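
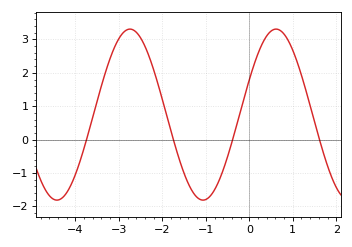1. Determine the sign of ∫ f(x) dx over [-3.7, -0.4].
positive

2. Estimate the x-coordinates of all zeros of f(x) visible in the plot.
-3.74, -1.75, -0.384, 1.61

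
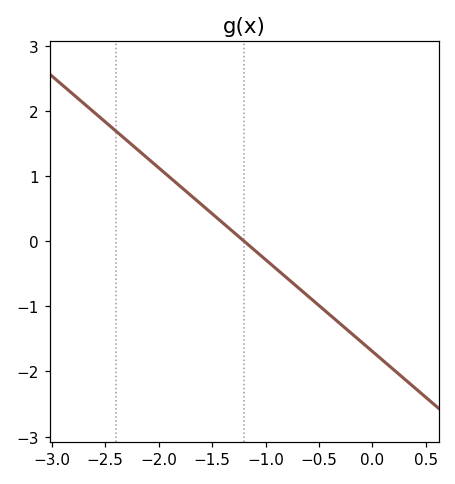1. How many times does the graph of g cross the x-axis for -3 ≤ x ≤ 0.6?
1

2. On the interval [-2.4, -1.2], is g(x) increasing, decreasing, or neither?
decreasing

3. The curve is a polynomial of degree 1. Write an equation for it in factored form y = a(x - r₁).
y = -1.41(x + 1.2)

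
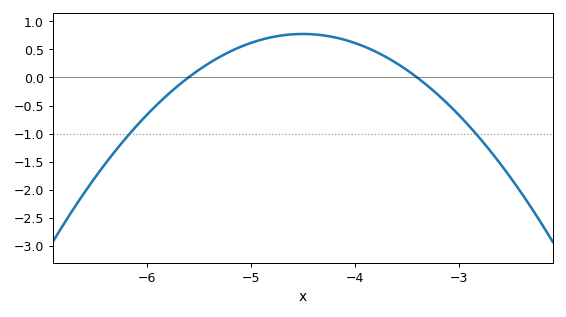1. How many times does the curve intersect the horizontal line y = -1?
2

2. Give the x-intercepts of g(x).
-5.6, -3.4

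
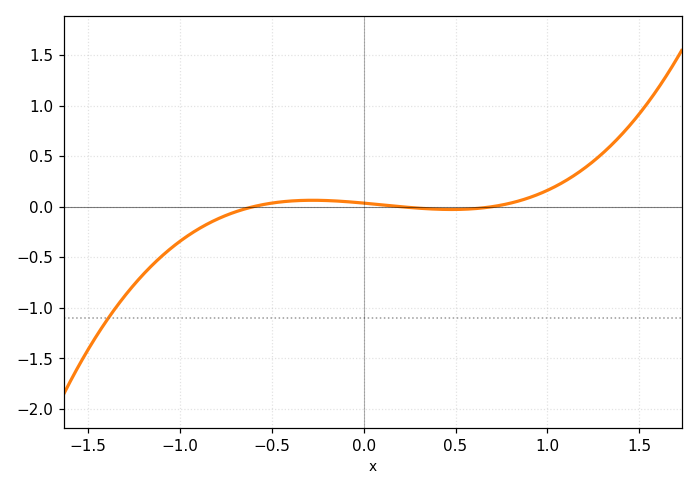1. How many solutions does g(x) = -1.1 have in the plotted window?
1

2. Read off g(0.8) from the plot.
0.05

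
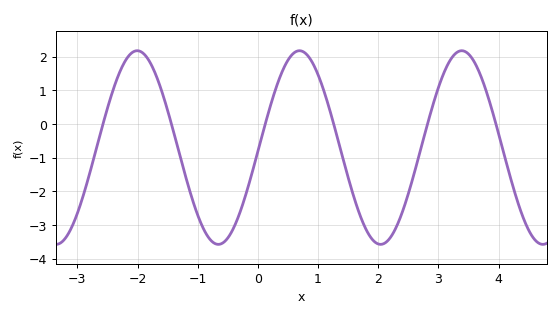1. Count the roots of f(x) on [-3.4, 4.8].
6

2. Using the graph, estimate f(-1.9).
2.09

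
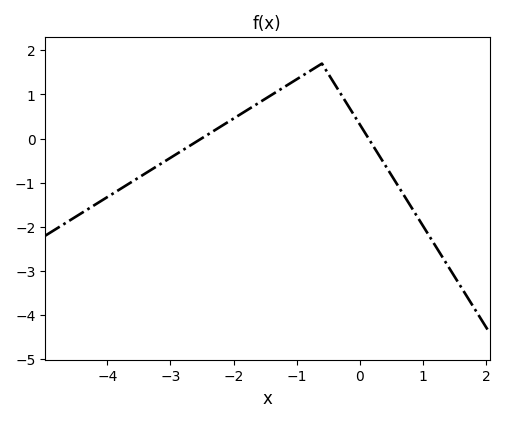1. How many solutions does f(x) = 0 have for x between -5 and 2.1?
2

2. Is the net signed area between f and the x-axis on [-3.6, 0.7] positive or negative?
positive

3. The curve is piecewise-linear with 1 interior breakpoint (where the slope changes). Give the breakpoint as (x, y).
(-0.6, 1.7)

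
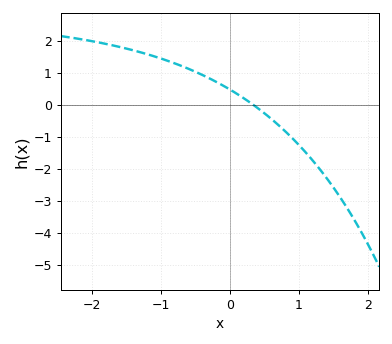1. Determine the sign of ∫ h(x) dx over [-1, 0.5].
positive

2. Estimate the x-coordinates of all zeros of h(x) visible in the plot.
0.334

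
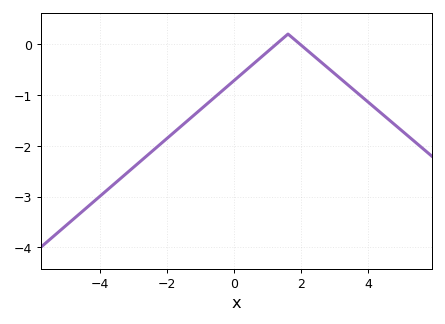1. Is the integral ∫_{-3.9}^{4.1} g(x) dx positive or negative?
negative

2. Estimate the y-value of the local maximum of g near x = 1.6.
0.199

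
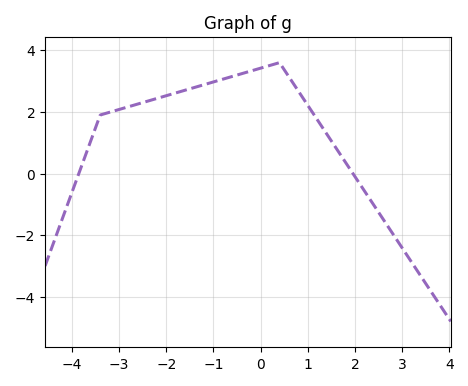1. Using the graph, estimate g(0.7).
2.91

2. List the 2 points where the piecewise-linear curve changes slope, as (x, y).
(-3.4, 1.9); (0.4, 3.6)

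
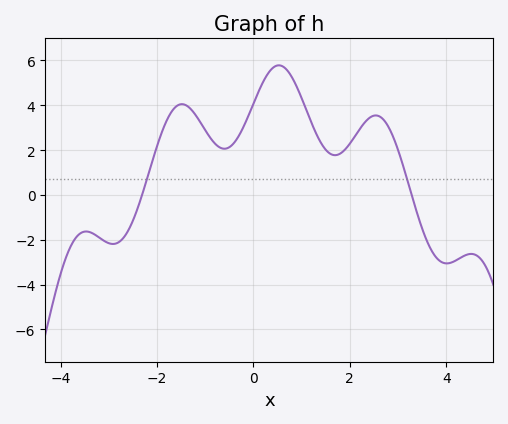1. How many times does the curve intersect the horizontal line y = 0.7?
2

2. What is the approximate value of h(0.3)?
5.41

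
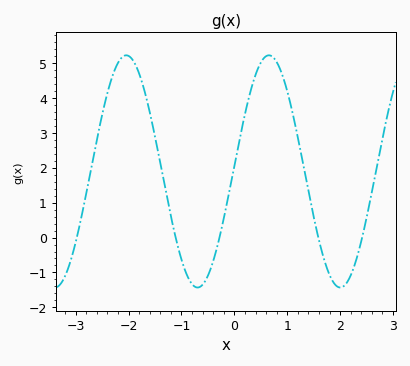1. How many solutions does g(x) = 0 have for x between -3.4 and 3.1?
5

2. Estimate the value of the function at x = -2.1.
5.2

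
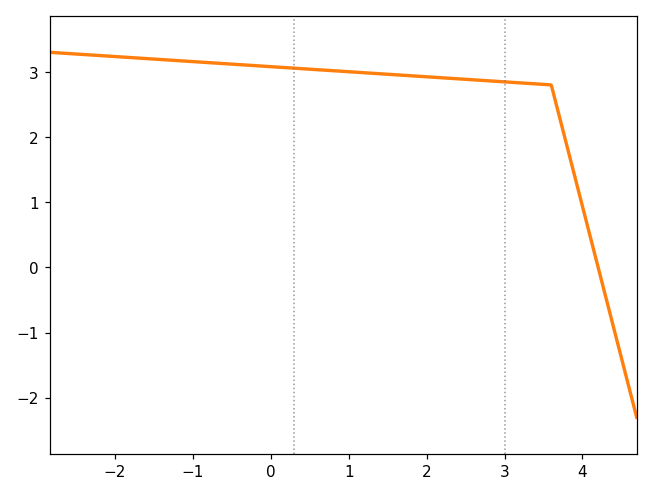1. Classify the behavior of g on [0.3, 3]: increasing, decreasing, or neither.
decreasing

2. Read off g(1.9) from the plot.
2.93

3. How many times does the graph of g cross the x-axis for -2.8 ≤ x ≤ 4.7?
1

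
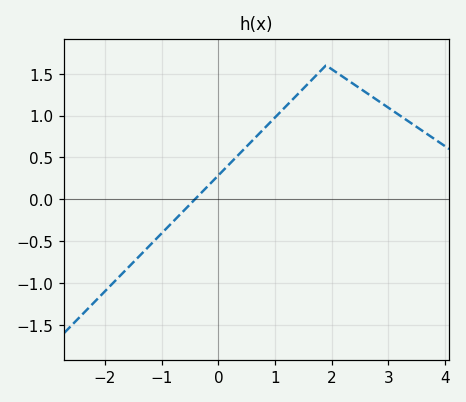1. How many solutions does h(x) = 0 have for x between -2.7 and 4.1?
1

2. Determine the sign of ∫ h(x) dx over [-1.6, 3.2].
positive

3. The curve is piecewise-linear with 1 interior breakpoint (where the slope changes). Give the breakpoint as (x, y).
(1.9, 1.6)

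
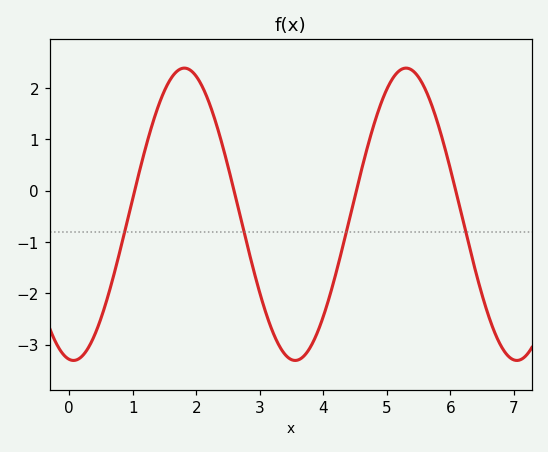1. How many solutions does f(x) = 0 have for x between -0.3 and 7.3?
4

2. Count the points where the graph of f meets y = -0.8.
4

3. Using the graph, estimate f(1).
-0.152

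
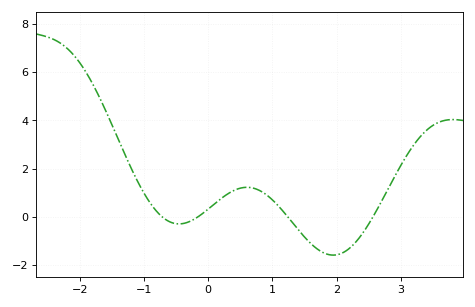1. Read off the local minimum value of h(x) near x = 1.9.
-1.58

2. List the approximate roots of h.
-0.715, -0.163, 1.24, 2.57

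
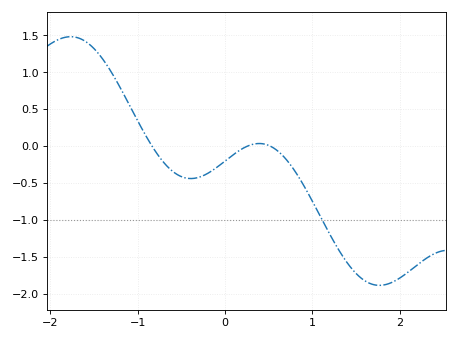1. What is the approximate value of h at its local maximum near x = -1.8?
1.5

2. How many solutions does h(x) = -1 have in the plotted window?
1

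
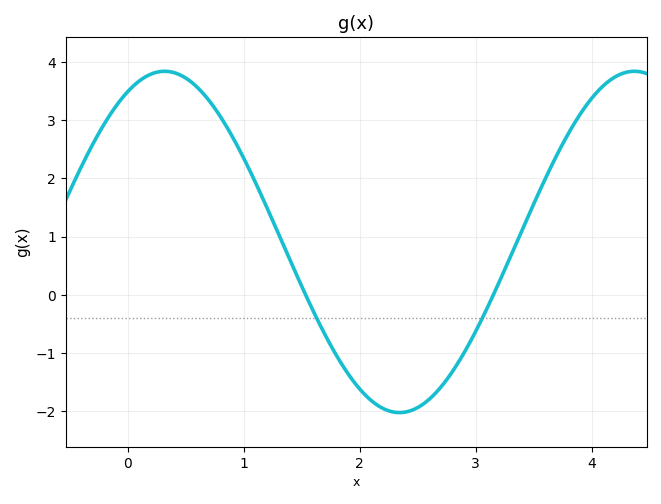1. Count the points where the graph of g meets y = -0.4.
2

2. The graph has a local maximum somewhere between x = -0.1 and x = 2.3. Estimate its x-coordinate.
0.3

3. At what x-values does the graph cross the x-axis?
1.5, 3.2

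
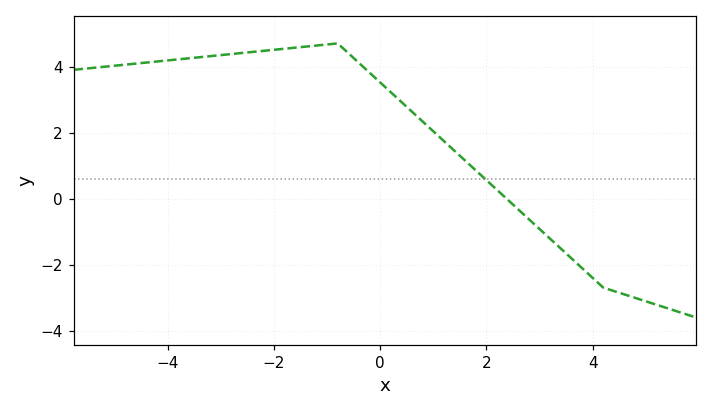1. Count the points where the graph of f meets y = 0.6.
1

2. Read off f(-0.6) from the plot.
4.4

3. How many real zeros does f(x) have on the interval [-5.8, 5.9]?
1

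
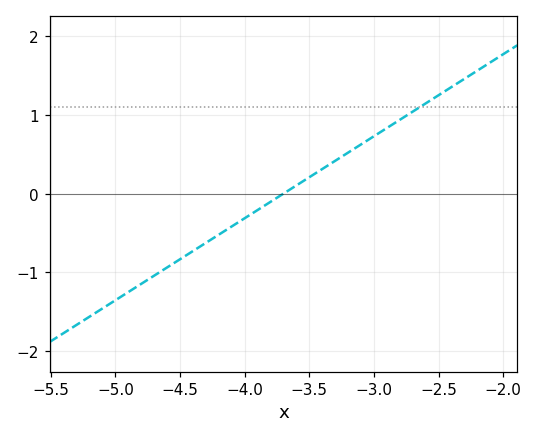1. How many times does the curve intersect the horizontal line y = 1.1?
1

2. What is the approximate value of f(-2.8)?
0.9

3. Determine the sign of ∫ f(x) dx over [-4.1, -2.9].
positive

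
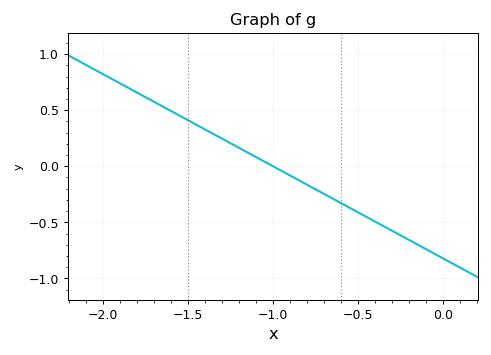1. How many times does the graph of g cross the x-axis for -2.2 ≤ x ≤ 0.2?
1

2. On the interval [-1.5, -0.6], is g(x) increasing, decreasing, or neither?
decreasing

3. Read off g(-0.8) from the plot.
-0.164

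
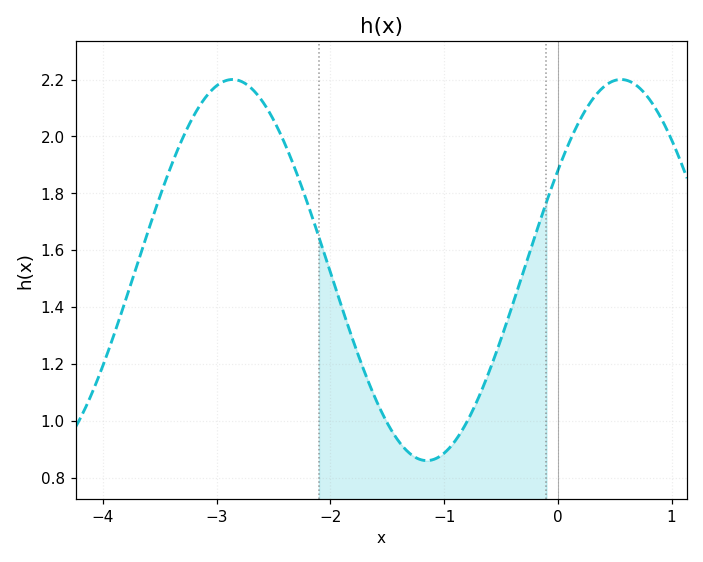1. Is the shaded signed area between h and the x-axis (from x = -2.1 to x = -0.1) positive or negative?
positive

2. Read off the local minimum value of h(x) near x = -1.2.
0.86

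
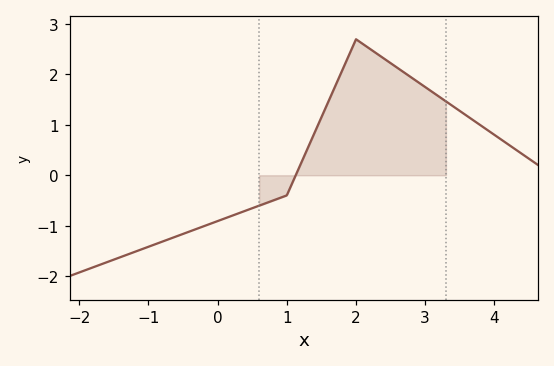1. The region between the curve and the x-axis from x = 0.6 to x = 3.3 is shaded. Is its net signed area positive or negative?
positive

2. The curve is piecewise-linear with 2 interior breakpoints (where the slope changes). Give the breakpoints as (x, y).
(1, -0.4); (2, 2.7)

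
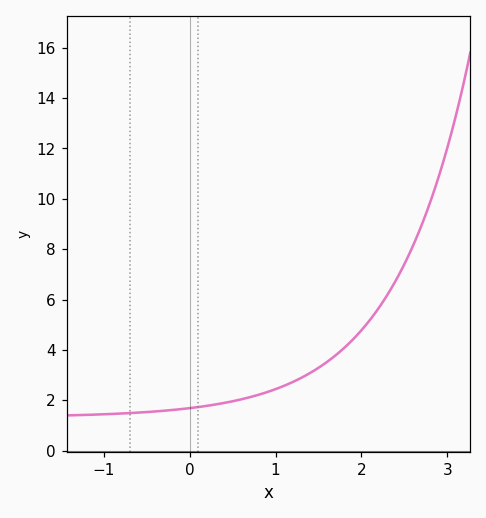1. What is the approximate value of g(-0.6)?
1.51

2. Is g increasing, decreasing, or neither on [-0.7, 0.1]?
increasing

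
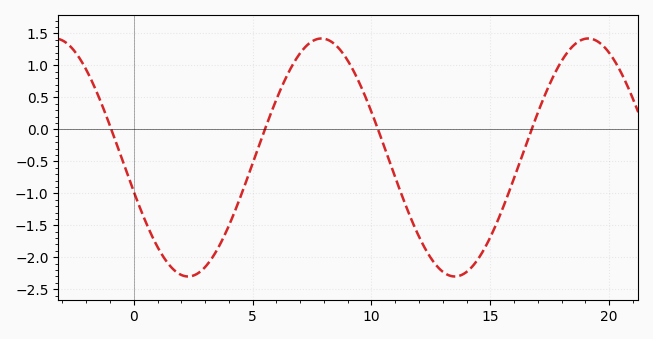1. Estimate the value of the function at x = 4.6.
-0.943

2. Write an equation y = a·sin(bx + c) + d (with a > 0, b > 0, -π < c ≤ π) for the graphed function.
y = 1.86sin(0.56x - 2.85) - 0.44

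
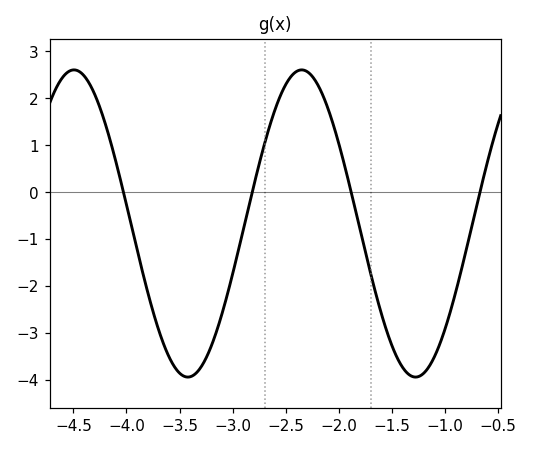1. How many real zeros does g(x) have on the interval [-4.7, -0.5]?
4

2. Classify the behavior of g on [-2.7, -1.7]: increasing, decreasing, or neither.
neither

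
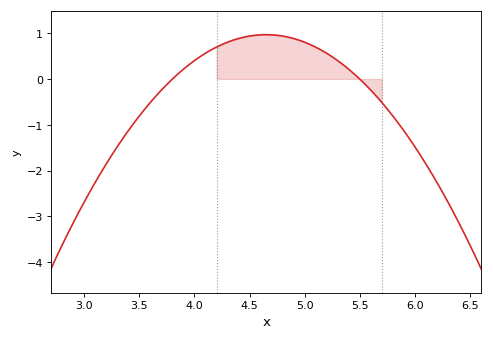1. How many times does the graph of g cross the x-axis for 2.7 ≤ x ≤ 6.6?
2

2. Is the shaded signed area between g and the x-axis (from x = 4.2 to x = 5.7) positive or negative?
positive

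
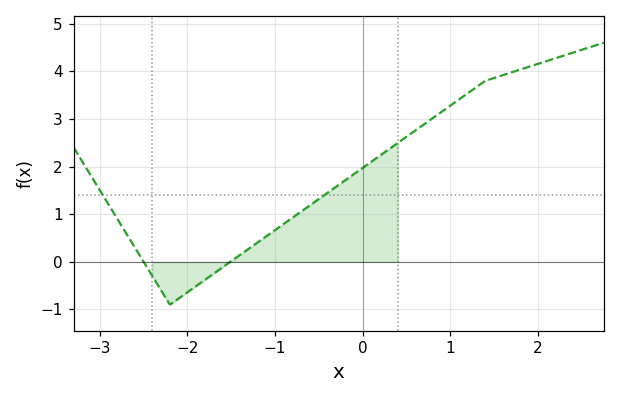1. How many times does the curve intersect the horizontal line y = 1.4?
2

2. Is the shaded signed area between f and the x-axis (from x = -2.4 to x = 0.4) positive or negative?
positive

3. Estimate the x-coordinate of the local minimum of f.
-2.2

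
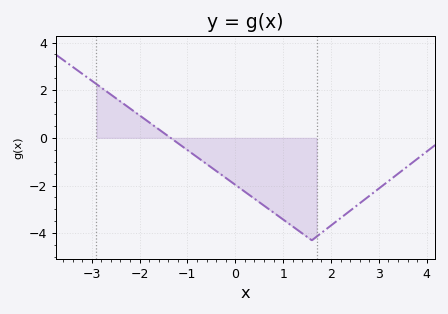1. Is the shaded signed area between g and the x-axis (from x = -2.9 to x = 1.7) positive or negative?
negative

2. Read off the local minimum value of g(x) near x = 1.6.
-4.3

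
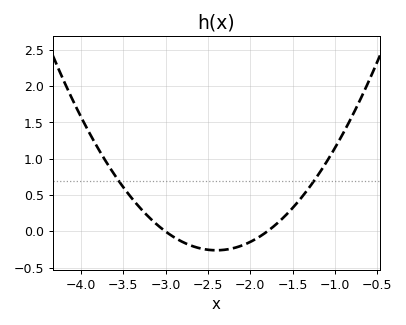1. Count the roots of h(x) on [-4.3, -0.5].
2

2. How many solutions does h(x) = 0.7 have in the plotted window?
2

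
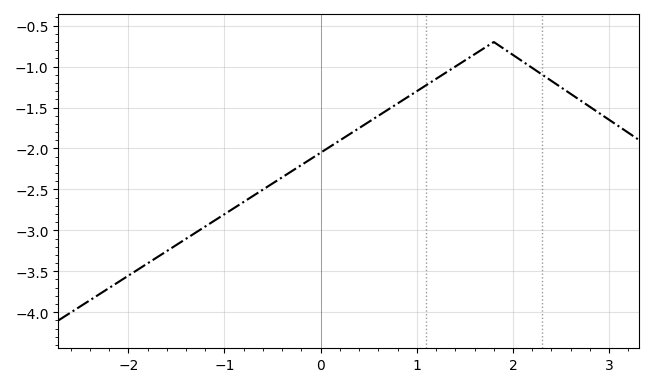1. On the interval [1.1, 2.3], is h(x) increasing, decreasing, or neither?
neither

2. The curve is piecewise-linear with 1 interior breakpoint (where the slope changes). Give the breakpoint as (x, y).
(1.8, -0.7)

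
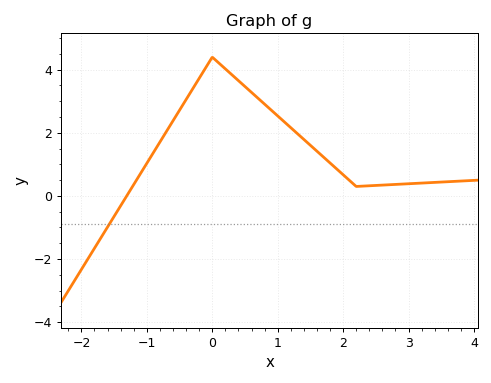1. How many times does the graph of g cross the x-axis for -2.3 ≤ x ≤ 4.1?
1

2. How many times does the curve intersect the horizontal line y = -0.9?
1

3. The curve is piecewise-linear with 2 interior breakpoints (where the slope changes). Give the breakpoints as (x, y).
(0, 4.4); (2.2, 0.3)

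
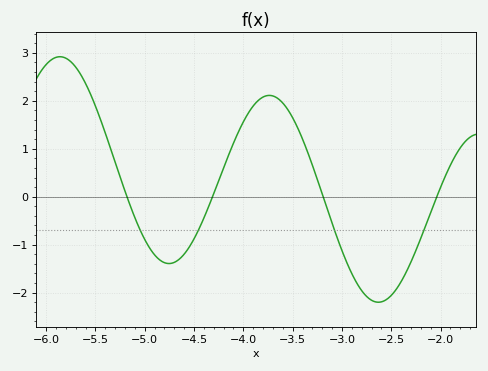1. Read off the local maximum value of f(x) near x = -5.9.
2.92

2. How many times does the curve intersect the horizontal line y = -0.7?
4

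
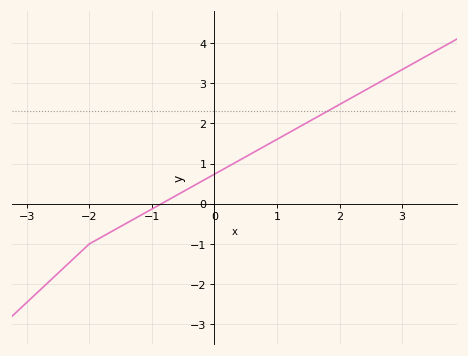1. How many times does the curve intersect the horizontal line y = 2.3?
1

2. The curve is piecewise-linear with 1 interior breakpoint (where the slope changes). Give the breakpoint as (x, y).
(-2, -1)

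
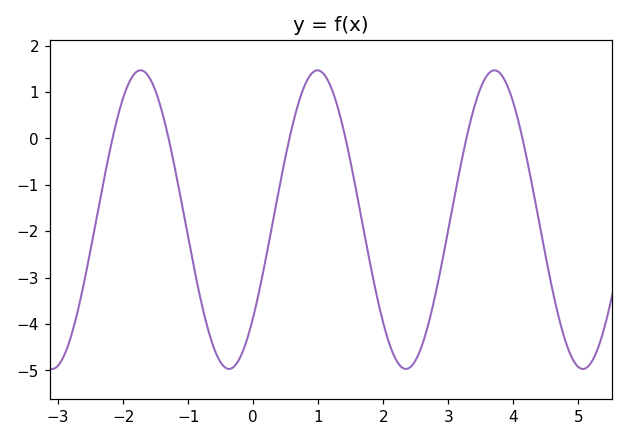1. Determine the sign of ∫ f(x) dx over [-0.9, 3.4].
negative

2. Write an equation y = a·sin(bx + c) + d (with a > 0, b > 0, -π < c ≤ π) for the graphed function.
y = 3.22sin(2.3x - 0.71) - 1.75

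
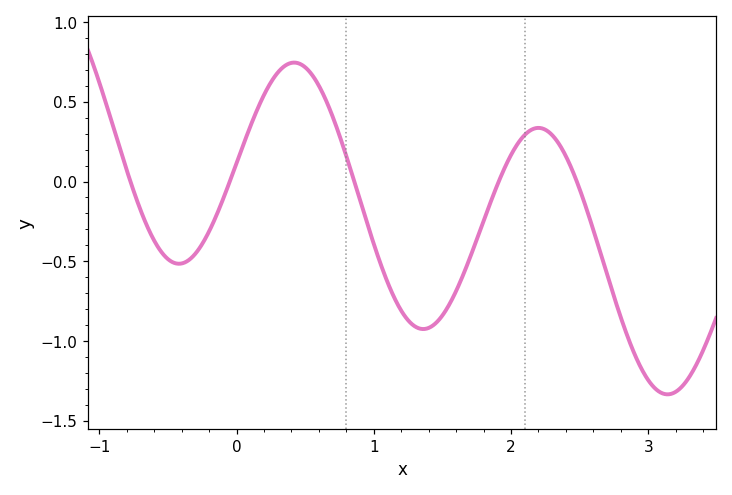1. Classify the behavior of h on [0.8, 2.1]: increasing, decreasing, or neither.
neither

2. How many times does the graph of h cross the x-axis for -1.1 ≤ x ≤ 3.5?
5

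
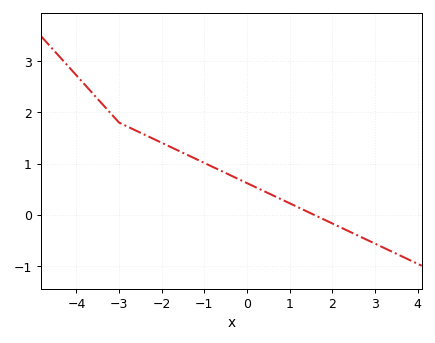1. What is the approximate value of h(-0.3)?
0.7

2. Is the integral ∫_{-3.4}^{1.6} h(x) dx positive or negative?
positive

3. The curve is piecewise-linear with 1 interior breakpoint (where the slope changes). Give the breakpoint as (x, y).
(-3, 1.8)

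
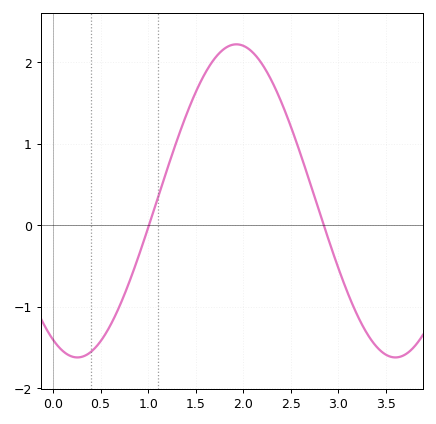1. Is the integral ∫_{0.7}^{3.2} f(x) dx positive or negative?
positive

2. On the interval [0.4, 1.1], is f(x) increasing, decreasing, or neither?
increasing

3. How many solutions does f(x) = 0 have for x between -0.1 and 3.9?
2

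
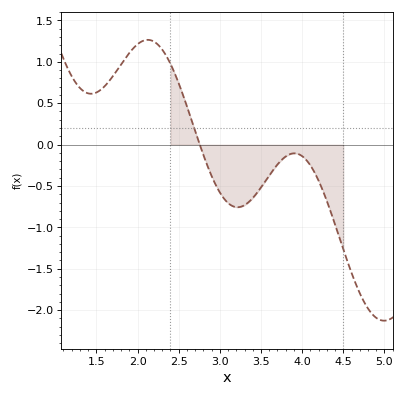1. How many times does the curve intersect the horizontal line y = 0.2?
1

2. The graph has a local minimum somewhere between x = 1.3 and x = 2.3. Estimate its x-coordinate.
1.4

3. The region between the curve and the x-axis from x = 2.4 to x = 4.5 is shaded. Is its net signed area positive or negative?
negative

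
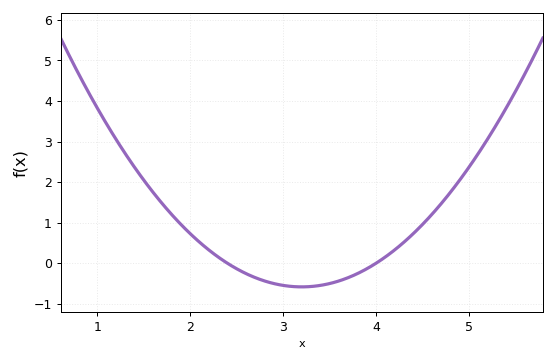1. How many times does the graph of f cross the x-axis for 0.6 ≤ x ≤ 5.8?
2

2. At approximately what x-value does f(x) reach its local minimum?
3.2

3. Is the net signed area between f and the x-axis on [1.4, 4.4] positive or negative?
positive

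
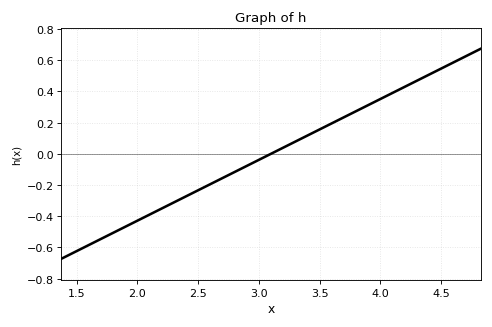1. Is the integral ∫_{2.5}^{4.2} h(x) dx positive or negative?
positive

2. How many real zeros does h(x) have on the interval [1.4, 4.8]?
1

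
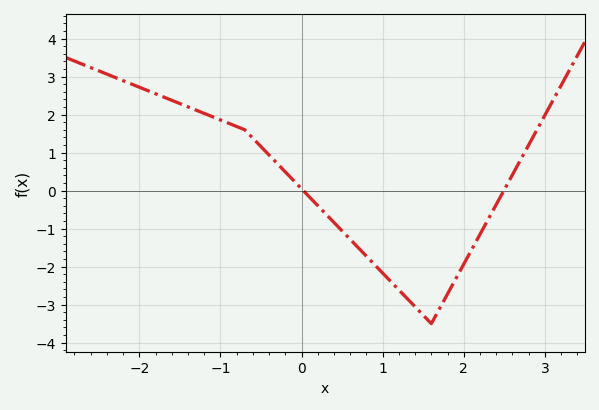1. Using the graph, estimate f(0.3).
-0.6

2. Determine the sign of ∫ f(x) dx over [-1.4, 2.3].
negative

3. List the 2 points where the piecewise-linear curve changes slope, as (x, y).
(-0.7, 1.6); (1.6, -3.5)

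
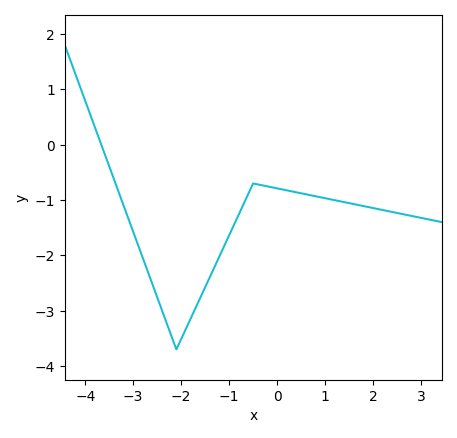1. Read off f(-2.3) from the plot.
-3.23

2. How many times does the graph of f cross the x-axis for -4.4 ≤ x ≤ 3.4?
1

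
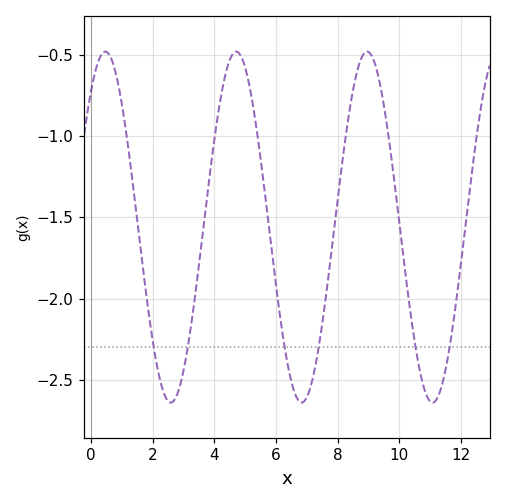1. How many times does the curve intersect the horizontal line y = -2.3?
6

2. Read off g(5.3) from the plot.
-0.863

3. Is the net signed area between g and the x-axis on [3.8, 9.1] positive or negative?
negative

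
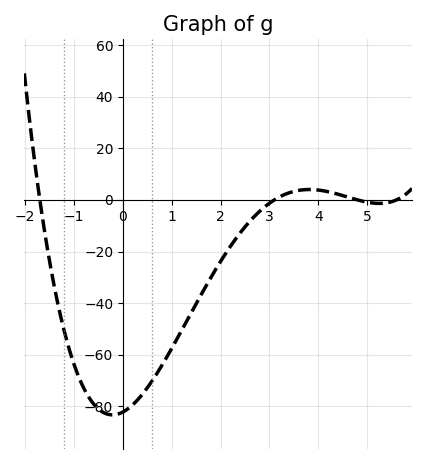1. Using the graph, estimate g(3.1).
0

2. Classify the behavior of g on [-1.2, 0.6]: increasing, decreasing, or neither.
neither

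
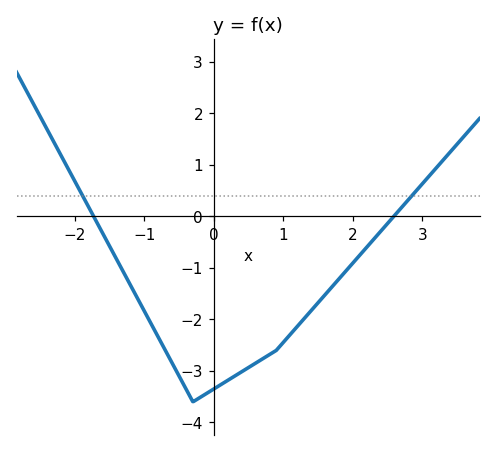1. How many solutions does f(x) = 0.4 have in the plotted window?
2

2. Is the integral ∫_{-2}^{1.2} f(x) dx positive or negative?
negative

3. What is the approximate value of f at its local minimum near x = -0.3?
-3.6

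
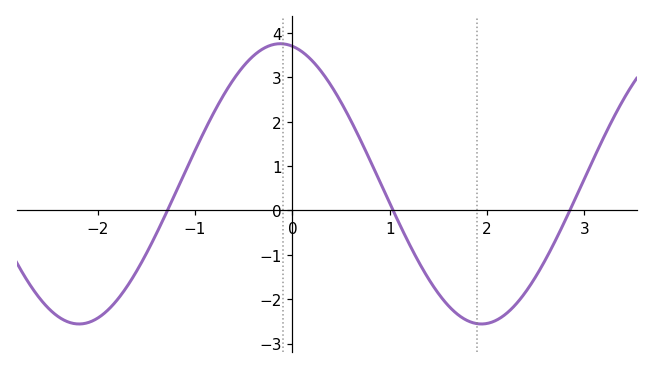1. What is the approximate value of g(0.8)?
1.1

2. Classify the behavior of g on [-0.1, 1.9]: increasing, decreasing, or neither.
decreasing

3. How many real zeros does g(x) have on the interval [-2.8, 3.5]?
3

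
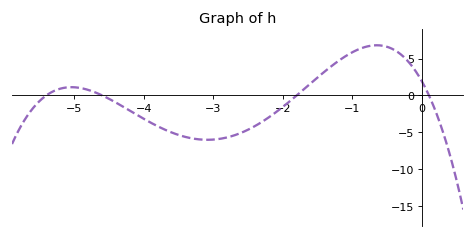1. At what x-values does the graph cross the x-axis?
-5.4, -4.6, -1.8, 0.1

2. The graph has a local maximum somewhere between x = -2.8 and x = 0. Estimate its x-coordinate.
-0.7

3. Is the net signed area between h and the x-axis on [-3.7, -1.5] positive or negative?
negative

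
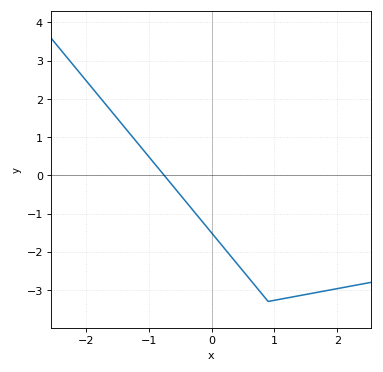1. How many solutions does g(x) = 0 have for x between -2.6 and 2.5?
1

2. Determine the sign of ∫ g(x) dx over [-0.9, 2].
negative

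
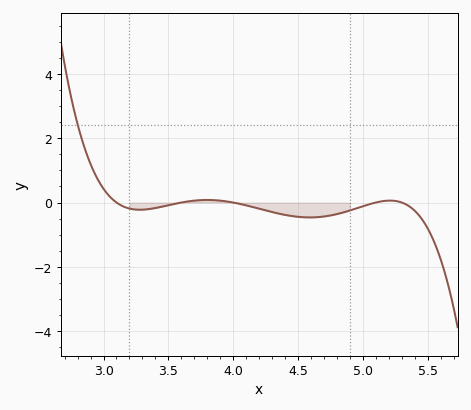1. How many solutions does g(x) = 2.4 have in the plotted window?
1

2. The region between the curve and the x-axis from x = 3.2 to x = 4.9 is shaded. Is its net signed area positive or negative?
negative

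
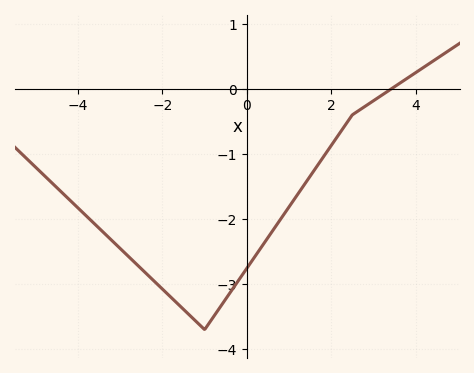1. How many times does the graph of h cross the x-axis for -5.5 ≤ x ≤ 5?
1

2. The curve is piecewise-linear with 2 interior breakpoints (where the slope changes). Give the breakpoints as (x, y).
(-1, -3.7); (2.5, -0.4)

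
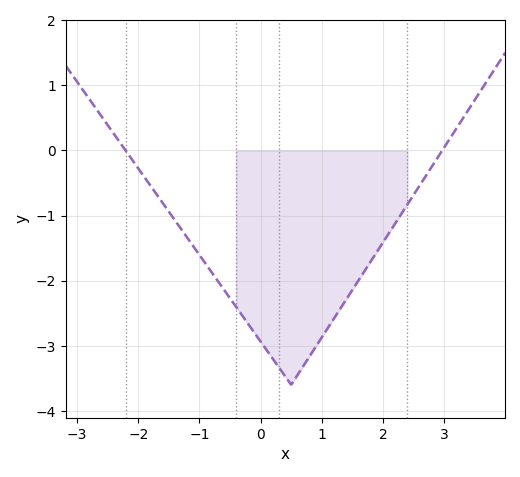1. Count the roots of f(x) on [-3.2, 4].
2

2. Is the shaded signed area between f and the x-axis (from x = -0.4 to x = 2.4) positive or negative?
negative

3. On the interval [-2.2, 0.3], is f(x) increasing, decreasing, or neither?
decreasing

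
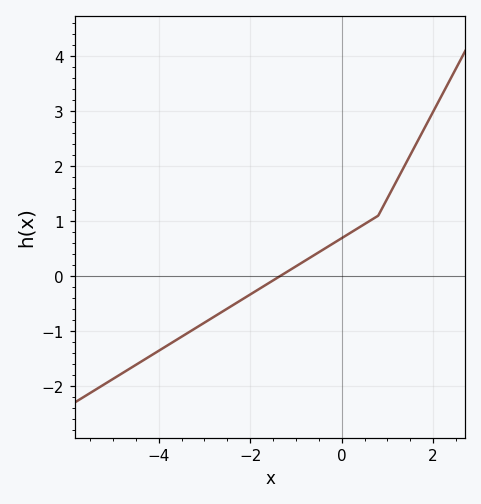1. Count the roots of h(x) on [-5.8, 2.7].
1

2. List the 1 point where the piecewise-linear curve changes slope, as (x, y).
(0.8, 1.1)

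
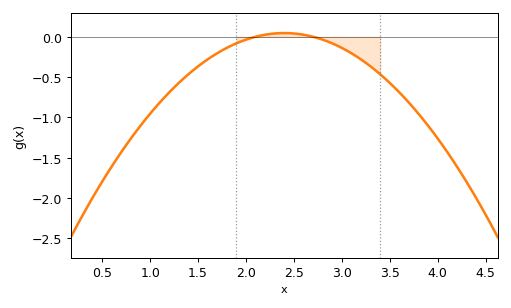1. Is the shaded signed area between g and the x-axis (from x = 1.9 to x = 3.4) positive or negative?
negative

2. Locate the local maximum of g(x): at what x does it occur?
2.4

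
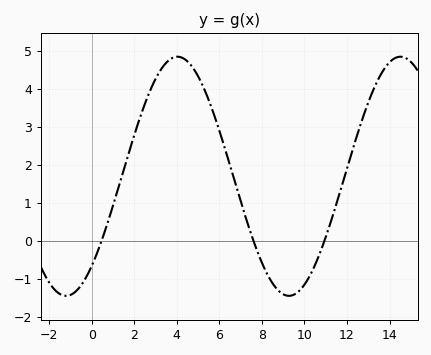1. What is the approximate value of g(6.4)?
2.17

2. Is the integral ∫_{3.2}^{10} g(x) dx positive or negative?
positive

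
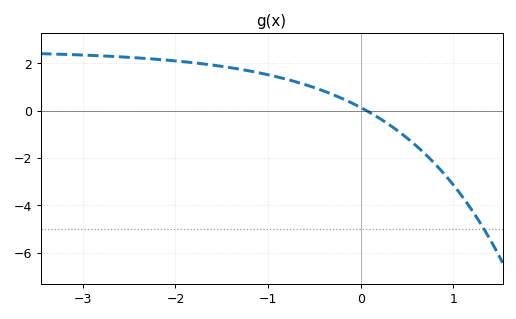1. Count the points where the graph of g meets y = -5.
1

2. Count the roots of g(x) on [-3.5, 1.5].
1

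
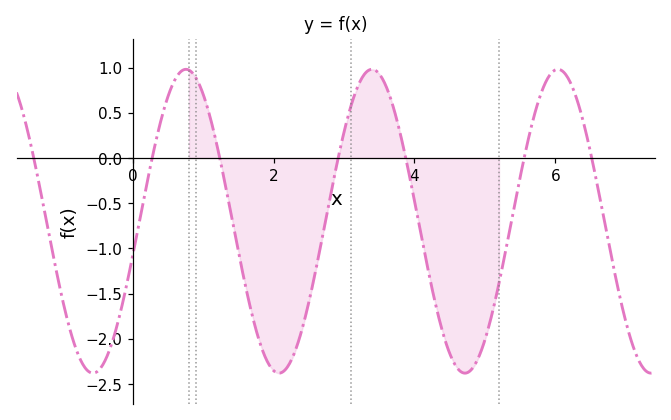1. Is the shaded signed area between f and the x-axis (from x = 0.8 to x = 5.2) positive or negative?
negative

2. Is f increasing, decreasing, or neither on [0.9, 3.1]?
neither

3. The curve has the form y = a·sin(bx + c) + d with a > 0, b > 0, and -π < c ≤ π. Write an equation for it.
y = 1.68sin(2.38x - 0.23) - 0.7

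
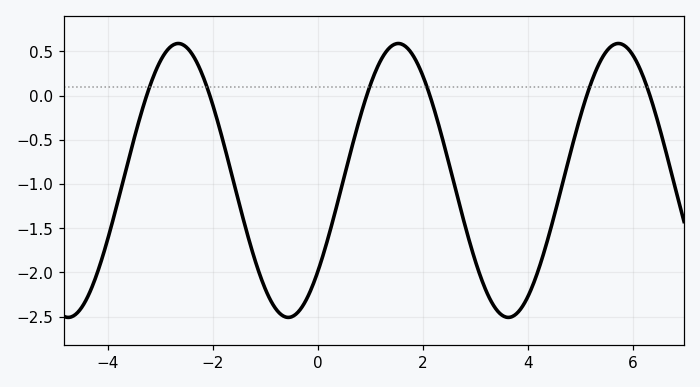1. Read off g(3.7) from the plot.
-2.5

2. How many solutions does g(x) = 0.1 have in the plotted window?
6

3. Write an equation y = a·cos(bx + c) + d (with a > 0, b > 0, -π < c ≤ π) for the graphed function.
y = 1.55cos(1.5x - 2.3) - 0.96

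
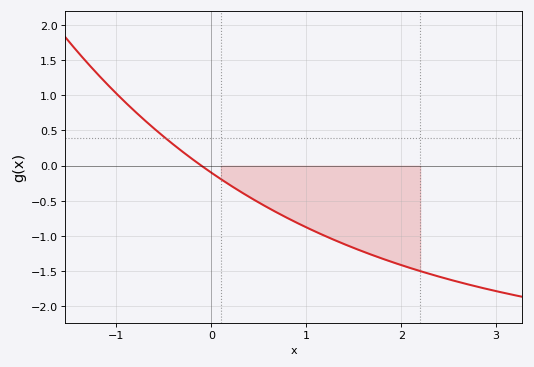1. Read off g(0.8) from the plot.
-0.743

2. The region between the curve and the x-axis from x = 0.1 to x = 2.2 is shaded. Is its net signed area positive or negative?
negative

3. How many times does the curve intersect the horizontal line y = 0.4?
1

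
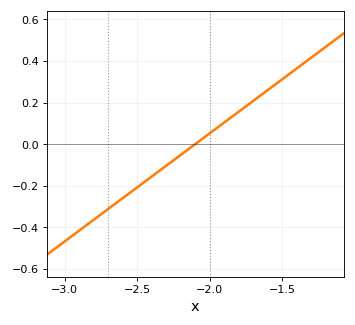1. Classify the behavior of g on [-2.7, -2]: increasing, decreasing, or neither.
increasing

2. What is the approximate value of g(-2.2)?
-0.06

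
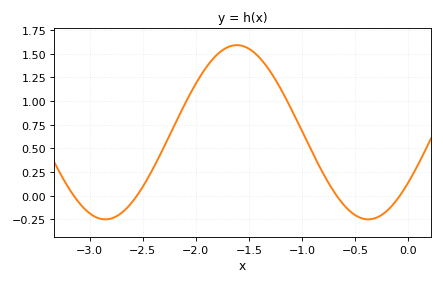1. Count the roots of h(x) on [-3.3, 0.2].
4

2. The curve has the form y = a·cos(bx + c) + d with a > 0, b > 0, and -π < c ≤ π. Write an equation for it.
y = 0.92cos(2.5x - 2.2) + 0.67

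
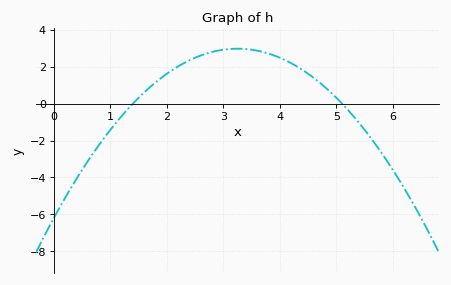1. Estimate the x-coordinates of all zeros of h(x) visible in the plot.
1.4, 5.1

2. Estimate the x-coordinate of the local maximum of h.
3.2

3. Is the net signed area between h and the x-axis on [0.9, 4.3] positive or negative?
positive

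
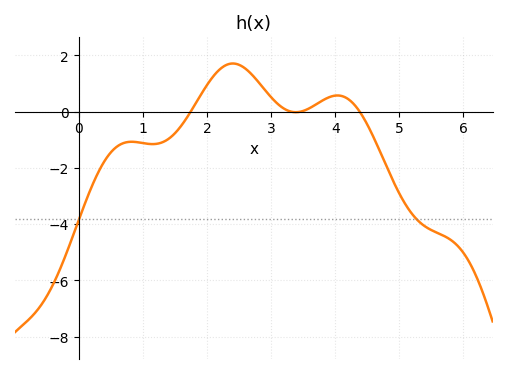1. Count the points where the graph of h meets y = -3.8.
2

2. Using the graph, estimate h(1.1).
-1.15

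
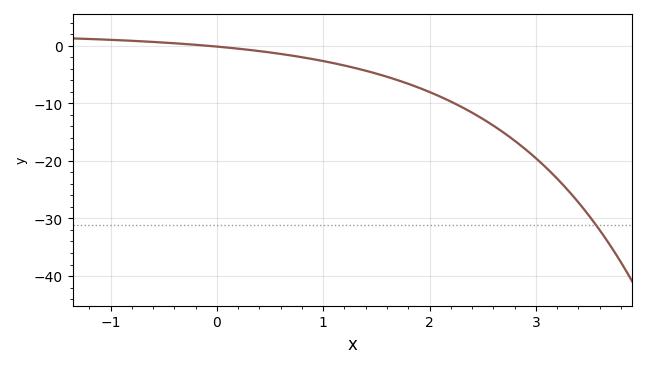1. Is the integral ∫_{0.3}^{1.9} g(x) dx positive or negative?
negative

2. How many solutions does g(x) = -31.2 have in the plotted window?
1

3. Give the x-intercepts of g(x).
-0.1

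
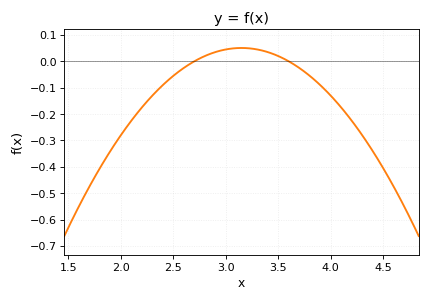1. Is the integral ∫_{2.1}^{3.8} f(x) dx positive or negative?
negative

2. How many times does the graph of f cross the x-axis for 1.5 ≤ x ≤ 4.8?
2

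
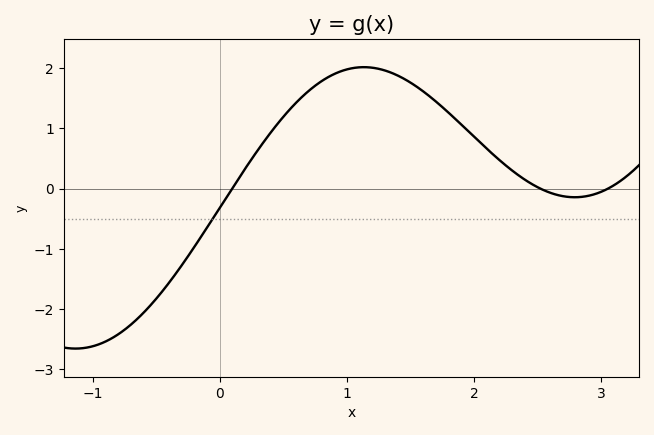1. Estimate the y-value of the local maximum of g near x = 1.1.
2.02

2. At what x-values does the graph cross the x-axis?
0.097, 2.52, 3.05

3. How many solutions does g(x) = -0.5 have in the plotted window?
1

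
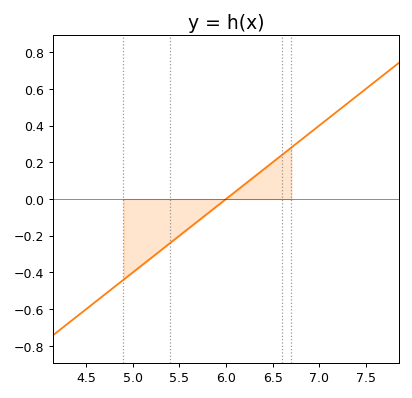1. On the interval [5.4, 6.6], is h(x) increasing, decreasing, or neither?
increasing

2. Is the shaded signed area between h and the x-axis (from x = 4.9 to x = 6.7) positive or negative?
negative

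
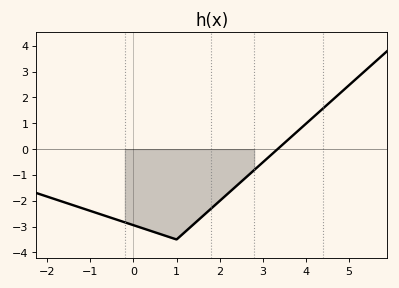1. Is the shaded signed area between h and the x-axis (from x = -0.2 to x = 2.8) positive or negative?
negative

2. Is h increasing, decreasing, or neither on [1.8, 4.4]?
increasing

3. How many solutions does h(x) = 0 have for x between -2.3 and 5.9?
1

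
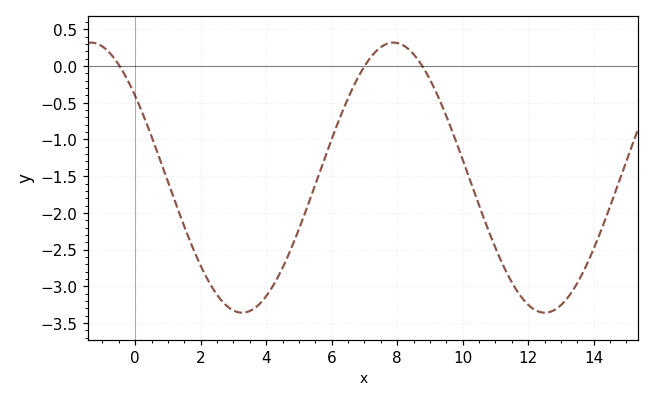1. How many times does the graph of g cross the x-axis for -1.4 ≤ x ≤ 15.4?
3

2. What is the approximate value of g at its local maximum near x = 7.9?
0.32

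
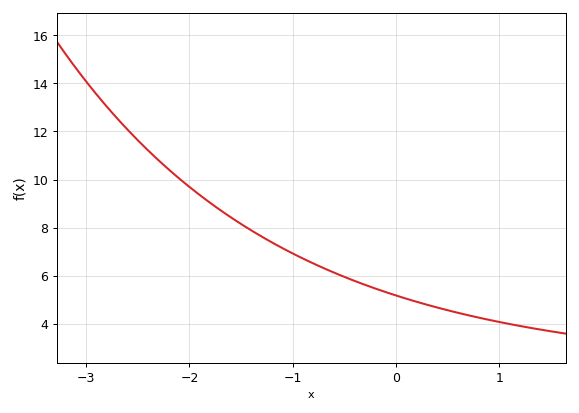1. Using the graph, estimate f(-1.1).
7.2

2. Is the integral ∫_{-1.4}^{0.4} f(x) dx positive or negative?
positive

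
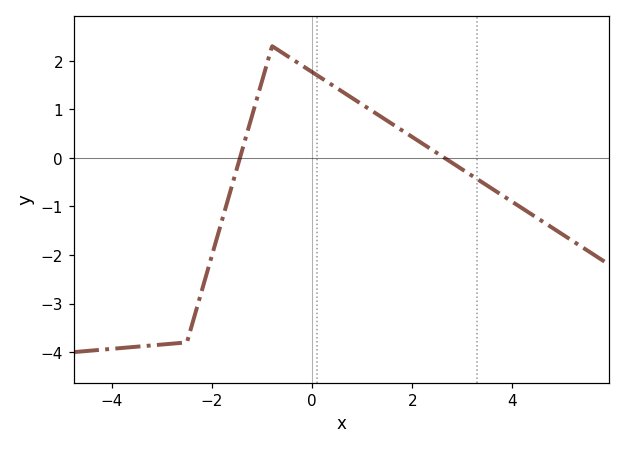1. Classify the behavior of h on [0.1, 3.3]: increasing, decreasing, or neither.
decreasing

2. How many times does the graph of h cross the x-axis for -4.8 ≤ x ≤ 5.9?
2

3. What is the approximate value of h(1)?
1.1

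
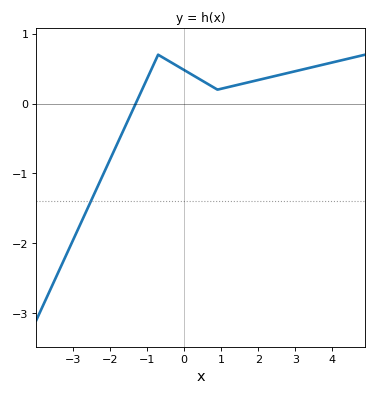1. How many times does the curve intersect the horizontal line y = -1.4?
1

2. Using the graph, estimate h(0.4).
0.4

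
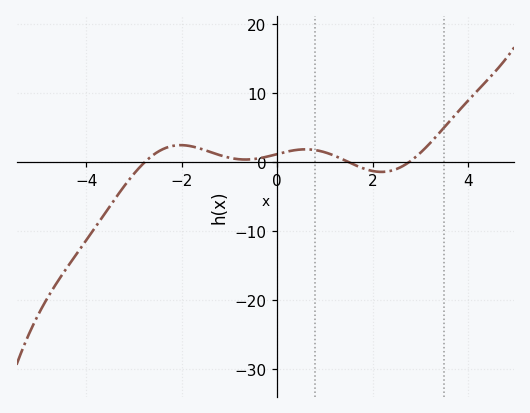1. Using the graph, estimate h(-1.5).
2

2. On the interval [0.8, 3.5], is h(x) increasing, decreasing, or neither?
neither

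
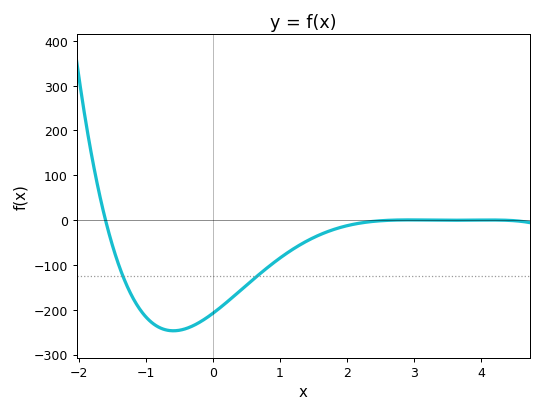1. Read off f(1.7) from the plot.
-30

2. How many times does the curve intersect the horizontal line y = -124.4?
2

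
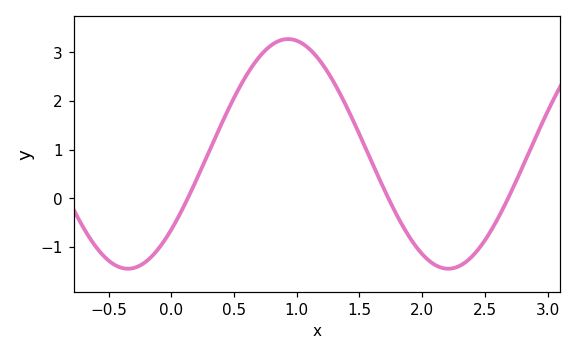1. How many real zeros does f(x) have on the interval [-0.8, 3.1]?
3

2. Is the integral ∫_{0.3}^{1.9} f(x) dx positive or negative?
positive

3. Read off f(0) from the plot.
-0.6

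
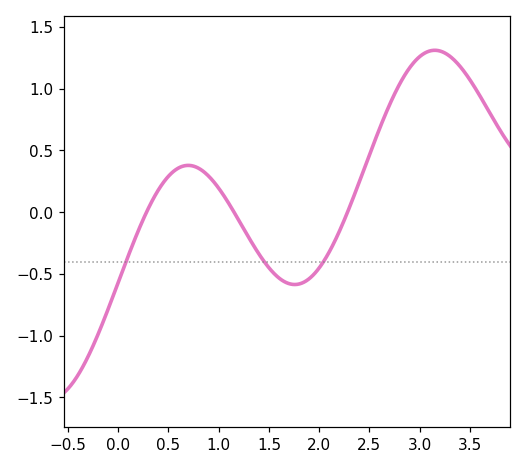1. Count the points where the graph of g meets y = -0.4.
3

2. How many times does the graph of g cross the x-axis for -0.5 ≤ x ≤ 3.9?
3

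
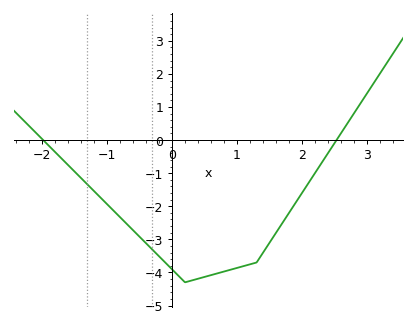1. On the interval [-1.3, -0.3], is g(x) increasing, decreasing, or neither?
decreasing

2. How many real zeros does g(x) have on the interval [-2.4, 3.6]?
2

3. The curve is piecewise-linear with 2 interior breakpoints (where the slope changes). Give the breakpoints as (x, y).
(0.2, -4.3); (1.3, -3.7)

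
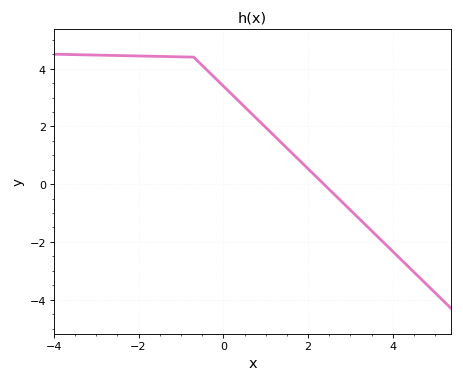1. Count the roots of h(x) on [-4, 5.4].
1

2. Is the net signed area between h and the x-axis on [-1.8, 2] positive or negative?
positive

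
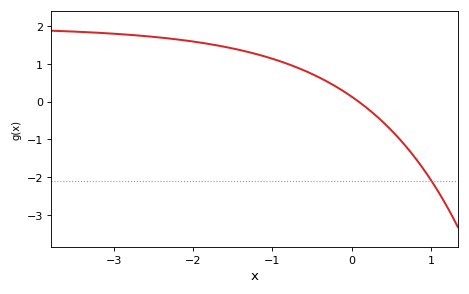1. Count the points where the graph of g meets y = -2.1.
1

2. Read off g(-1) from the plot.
1.1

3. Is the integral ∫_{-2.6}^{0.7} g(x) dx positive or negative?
positive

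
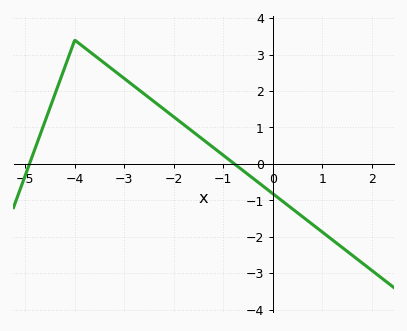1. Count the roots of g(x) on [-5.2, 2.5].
2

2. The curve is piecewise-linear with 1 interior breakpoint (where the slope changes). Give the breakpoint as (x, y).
(-4, 3.4)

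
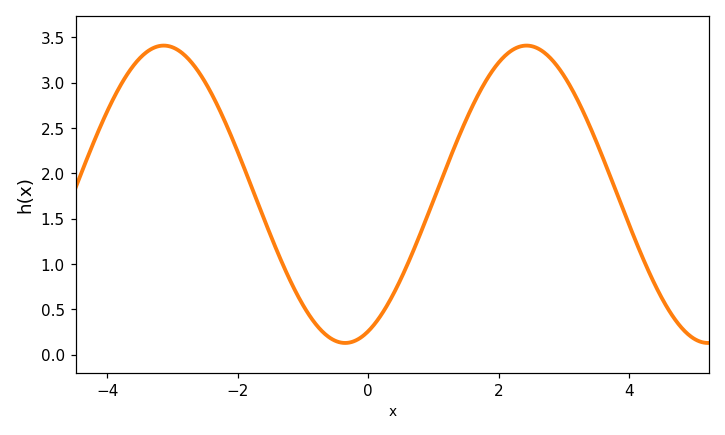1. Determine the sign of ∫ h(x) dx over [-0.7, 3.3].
positive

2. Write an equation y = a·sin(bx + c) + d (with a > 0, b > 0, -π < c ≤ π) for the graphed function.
y = 1.64sin(1.13x - 1.17) + 1.77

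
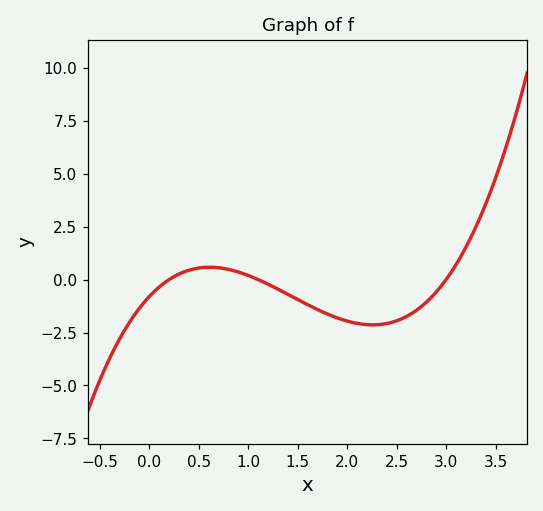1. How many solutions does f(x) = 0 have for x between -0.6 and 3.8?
3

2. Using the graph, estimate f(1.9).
-1.81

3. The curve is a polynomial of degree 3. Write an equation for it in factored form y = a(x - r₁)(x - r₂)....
y = 1.21(x - 0.2)(x - 1.1)(x - 3)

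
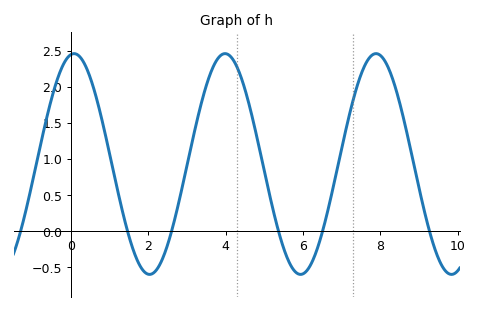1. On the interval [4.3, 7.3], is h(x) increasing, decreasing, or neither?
neither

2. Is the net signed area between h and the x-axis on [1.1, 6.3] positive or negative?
positive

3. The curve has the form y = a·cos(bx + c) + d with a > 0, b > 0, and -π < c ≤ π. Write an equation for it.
y = 1.53cos(1.61x - 0.13) + 0.93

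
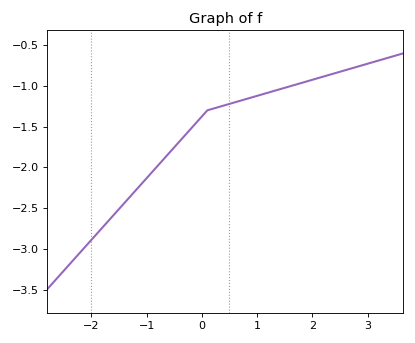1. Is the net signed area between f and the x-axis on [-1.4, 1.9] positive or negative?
negative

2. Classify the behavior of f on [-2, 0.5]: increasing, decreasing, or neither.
increasing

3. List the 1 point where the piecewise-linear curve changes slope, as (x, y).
(0.1, -1.3)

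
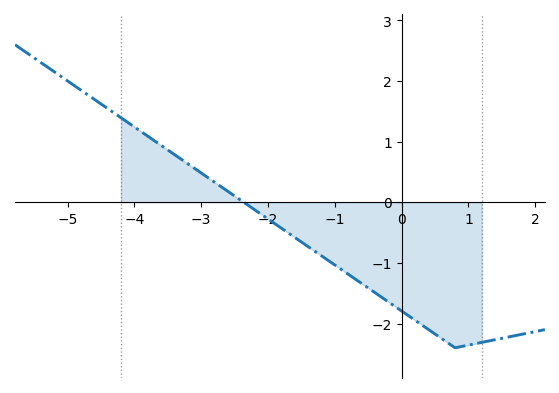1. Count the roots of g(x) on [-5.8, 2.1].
1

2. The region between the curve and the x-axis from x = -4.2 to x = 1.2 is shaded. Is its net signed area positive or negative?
negative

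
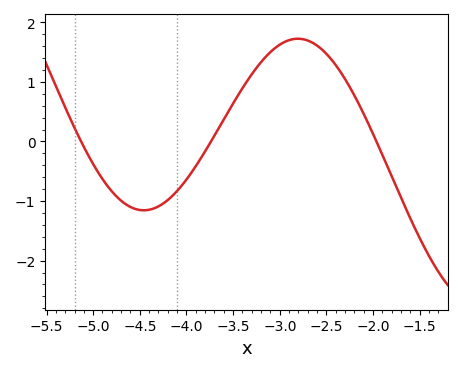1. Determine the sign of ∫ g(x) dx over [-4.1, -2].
positive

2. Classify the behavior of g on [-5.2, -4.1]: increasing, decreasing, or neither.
neither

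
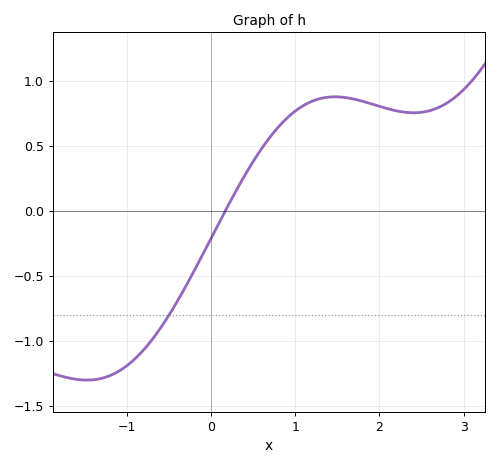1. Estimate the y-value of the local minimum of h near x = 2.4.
0.754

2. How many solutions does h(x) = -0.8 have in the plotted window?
1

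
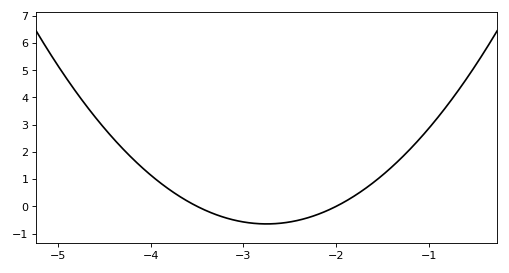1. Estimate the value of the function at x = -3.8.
0.621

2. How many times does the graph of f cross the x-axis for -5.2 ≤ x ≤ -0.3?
2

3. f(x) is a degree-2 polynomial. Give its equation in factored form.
y = 1.15(x + 3.5)(x + 2)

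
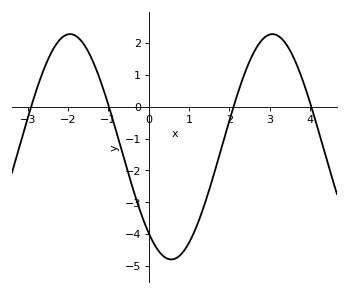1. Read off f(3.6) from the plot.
1.54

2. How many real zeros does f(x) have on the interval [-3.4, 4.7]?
4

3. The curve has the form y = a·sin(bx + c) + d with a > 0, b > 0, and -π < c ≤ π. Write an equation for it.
y = 3.54sin(1.25x - 2.27) - 1.26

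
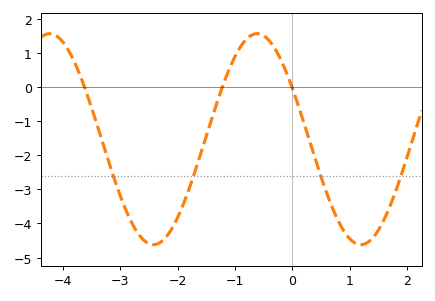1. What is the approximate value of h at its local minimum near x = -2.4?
-4.62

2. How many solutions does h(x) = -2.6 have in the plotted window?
4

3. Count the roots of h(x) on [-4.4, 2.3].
3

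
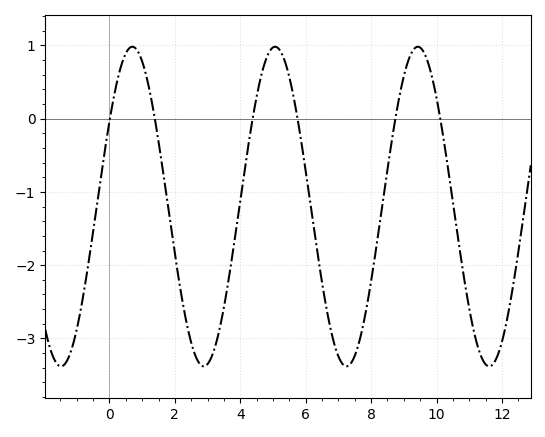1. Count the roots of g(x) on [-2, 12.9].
6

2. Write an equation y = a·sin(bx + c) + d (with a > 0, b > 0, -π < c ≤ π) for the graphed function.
y = 2.18sin(1.4x + 0.56) - 1.2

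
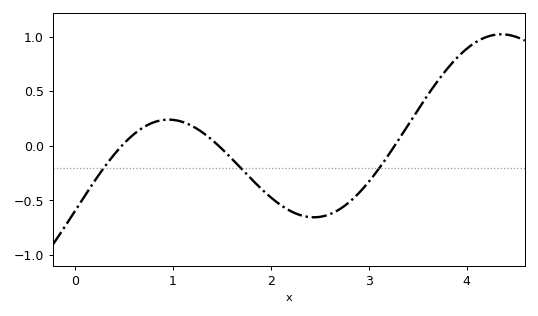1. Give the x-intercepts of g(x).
0.5, 1.5, 3.3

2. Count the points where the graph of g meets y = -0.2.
3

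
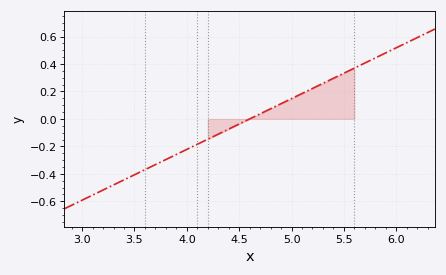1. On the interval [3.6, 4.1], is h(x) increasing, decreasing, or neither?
increasing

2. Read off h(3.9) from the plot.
-0.26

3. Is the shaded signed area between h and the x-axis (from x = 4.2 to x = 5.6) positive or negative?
positive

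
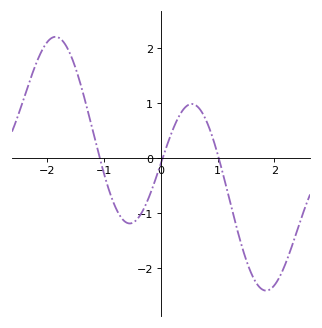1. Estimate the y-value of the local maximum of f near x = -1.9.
2.2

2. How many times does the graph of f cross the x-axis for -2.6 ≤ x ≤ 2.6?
3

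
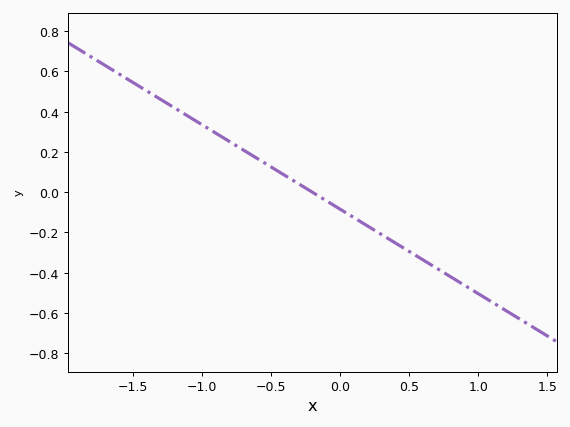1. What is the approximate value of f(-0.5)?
0.12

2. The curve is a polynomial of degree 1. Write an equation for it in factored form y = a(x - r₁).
y = -0.42(x + 0.2)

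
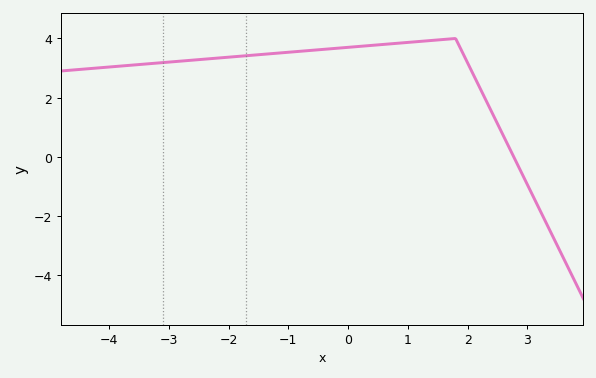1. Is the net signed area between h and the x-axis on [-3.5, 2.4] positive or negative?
positive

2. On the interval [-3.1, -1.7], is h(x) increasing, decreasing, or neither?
increasing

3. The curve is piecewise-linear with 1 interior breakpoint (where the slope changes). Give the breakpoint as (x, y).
(1.8, 4)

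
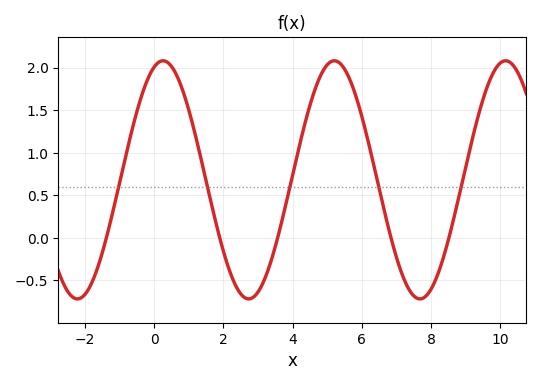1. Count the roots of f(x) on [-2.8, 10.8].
5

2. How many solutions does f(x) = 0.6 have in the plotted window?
5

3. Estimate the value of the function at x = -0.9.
0.817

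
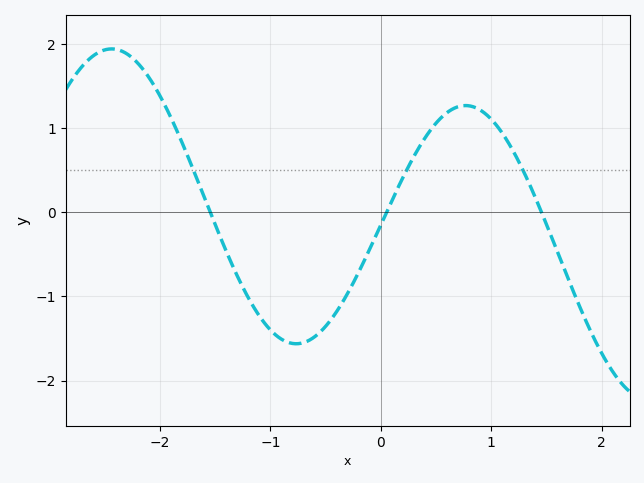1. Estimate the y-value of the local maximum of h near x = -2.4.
1.94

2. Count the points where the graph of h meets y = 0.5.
3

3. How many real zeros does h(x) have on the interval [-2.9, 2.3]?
3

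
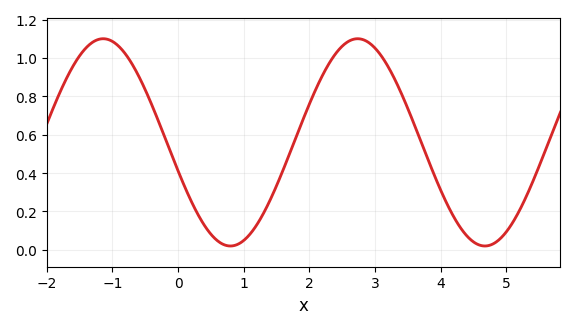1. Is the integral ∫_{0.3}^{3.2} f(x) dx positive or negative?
positive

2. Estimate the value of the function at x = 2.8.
1.1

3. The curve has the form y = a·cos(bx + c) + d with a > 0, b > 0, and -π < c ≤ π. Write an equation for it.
y = 0.54cos(1.6x + 1.8) + 0.56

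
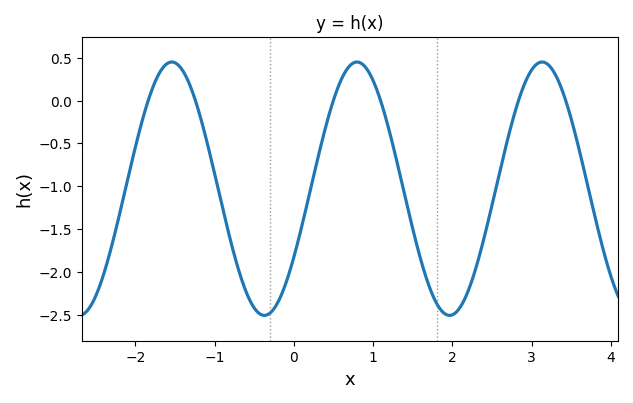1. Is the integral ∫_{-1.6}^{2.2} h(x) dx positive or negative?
negative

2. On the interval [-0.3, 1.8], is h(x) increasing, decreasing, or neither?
neither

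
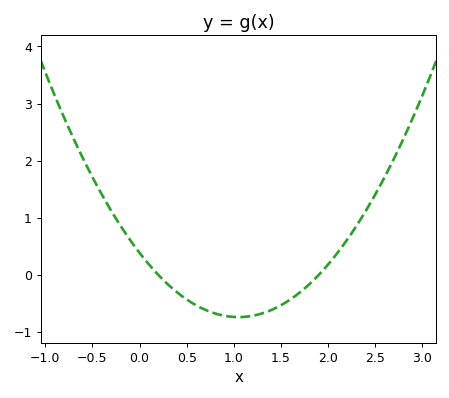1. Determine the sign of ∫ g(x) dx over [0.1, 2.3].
negative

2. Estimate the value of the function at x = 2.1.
0.4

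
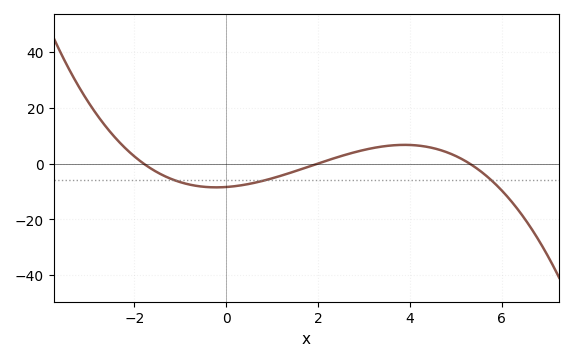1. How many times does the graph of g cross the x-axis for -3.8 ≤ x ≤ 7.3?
3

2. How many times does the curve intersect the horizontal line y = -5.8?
3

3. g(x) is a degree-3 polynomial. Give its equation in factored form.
y = -0.44(x + 1.8)(x - 2)(x - 5.3)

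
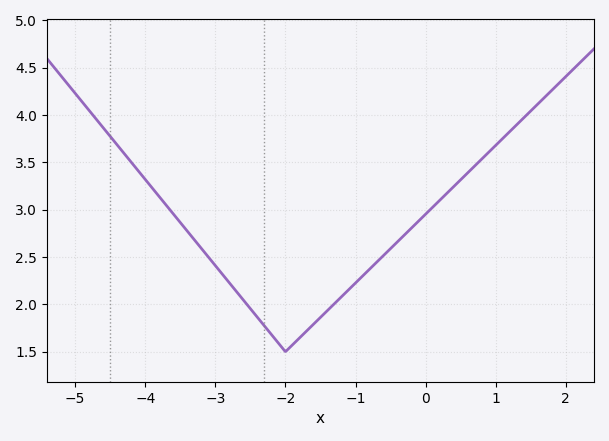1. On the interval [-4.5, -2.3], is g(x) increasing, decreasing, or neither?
decreasing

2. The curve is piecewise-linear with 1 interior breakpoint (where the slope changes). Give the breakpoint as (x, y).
(-2, 1.5)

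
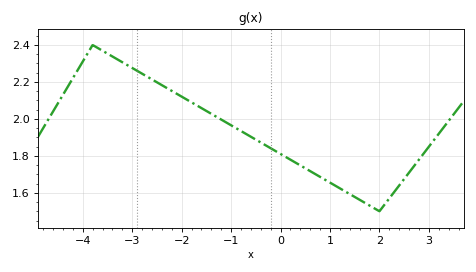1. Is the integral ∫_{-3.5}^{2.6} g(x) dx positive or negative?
positive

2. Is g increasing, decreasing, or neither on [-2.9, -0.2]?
decreasing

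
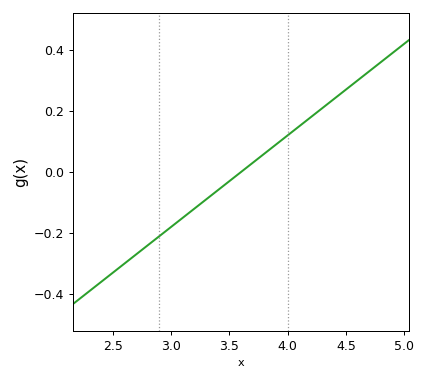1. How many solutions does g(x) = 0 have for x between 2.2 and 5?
1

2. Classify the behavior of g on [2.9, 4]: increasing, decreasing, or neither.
increasing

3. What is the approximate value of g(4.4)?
0.24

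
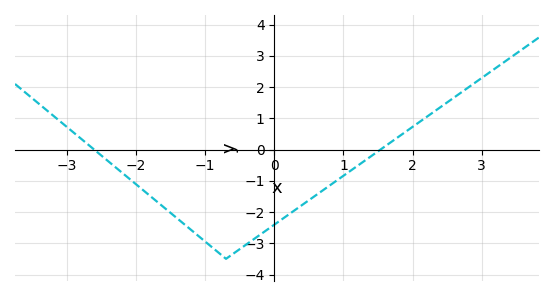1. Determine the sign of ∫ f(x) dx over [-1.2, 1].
negative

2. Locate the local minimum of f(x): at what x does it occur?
-0.702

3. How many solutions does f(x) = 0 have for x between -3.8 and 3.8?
2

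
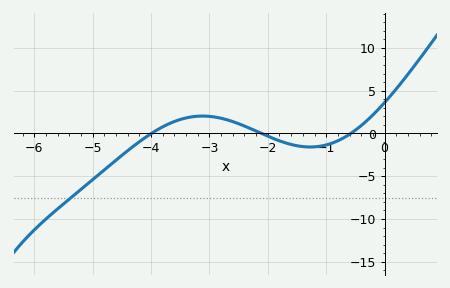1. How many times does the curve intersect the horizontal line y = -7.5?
1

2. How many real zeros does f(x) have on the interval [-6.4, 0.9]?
3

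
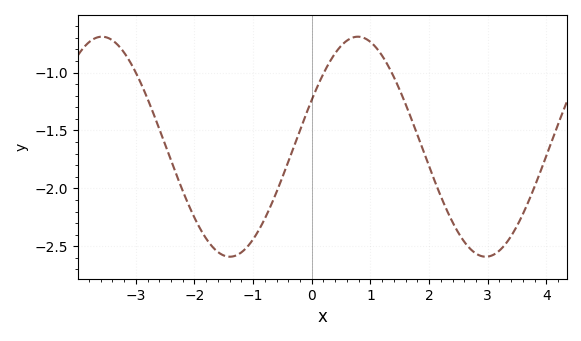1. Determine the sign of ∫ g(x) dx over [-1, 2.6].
negative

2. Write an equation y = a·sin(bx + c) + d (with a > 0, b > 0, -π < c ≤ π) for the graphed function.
y = 0.95sin(1.4x + 0.44) - 1.64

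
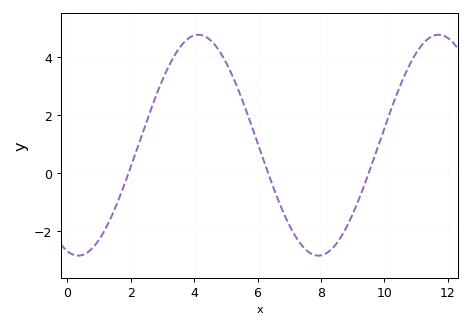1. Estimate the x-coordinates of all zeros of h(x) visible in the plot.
2, 6.4, 9.6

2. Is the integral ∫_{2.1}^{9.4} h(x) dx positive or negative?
positive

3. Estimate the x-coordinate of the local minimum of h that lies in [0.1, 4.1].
0.4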